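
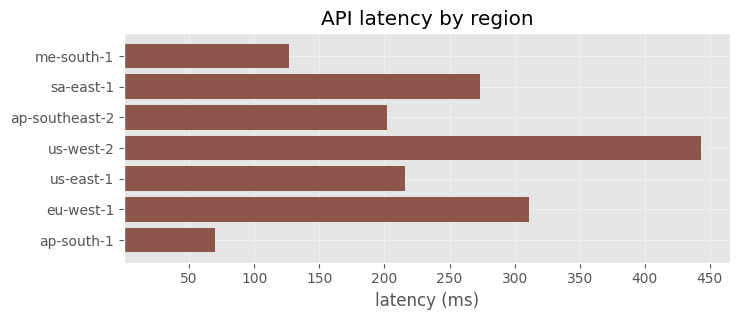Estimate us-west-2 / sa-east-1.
≈ 1.8×

us-west-2 ≈ 450, sa-east-1 ≈ 250; 450/250 ≈ 1.8.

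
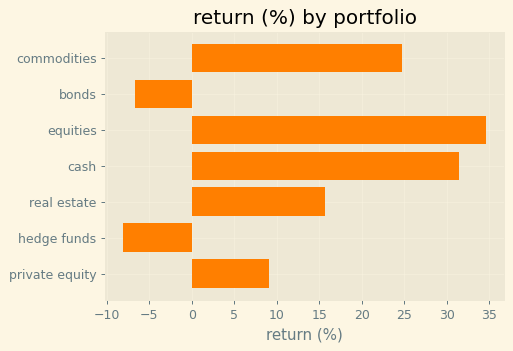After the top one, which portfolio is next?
cash

Top 3: equities ≈ 35, cash ≈ 30, commodities ≈ 25.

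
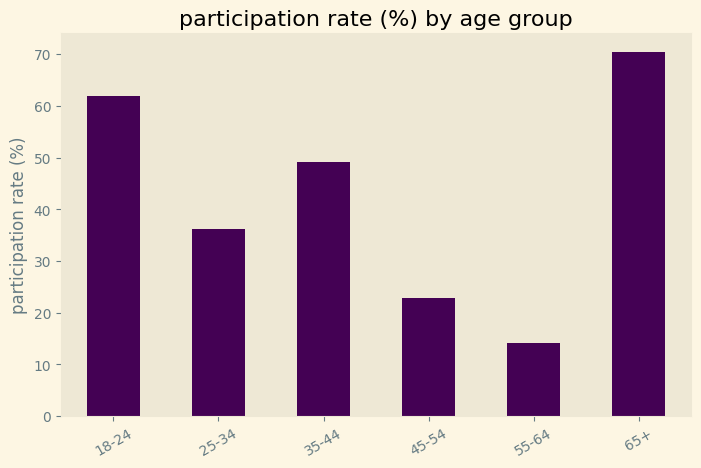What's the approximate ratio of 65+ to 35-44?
≈ 1.4×

65+ ≈ 70, 35-44 ≈ 50; 70/50 ≈ 1.4.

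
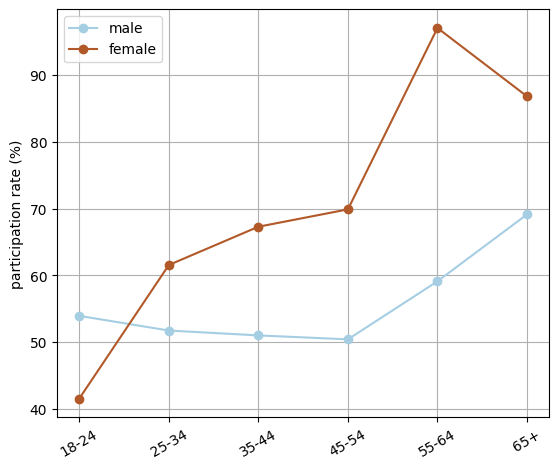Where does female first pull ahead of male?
18-24: female ≈ 40 vs male ≈ 55 (not yet); 25-34: female ≈ 60 vs male ≈ 50 (first crossover).

25-34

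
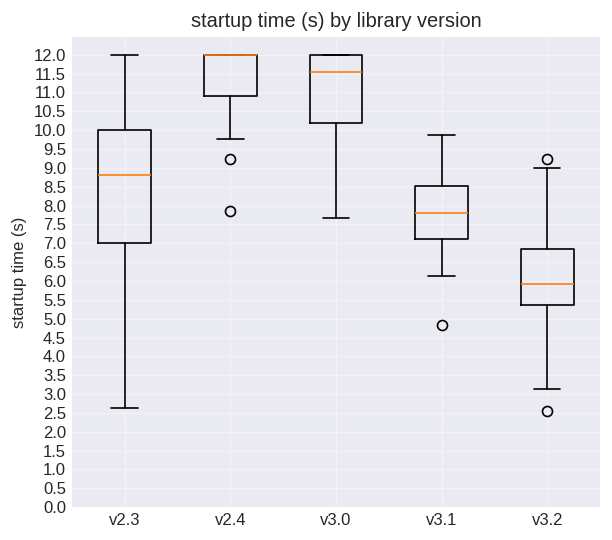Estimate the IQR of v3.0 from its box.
≈ 2.0

Q3 ≈ 12.0, Q1 ≈ 10.0; IQR ≈ 2.0.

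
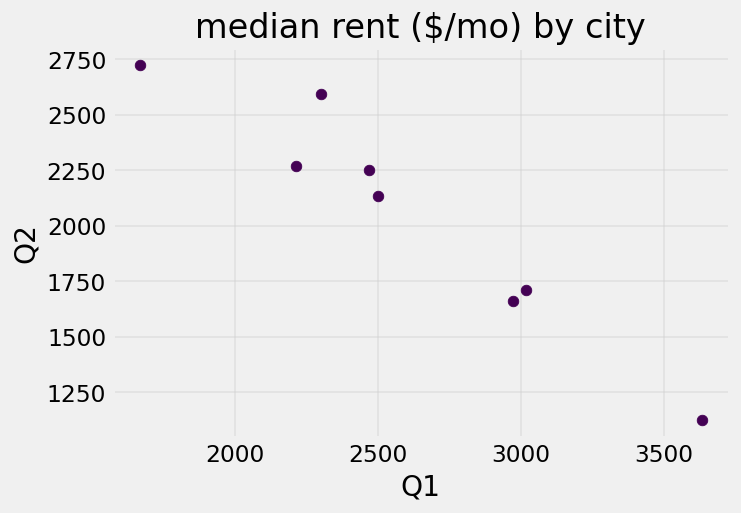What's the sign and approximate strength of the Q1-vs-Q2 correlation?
Points are negatively correlated; strong (|r| ≈ 1.0).

negative, strong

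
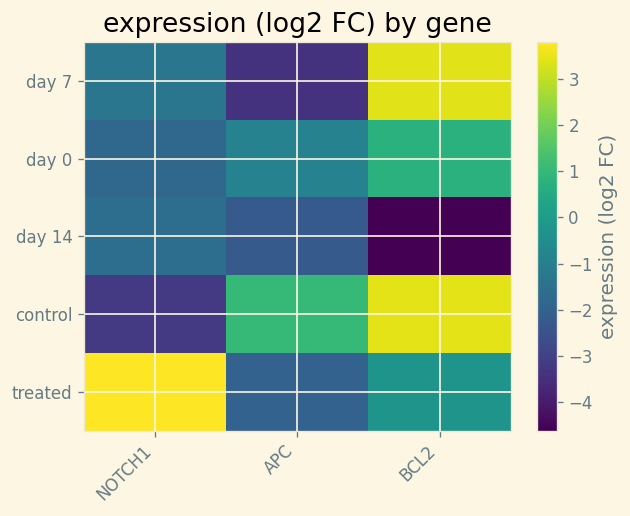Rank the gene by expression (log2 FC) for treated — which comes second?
Top 3 for treated: NOTCH1 ≈ 4, BCL2 ≈ 0, APC ≈ -2.

BCL2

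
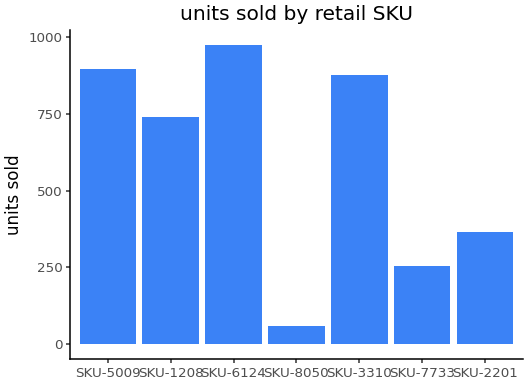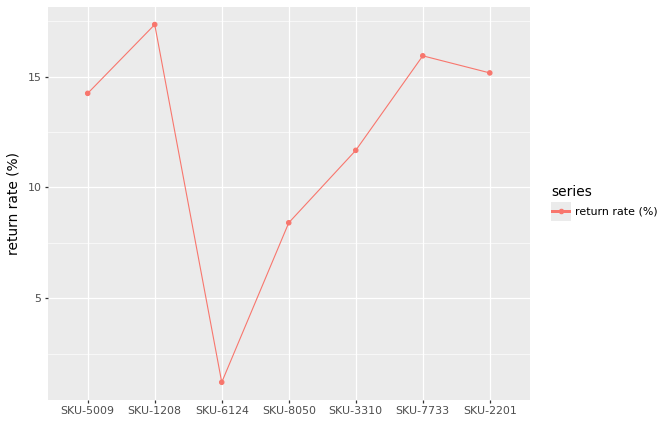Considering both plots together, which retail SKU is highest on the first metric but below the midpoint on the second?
Chart 2 median return rate (%) ≈ 14; below-median retail SKUs: SKU-6124, SKU-8050, SKU-3310. Among those, SKU-6124 has the highest units sold (≈ 1000).

SKU-6124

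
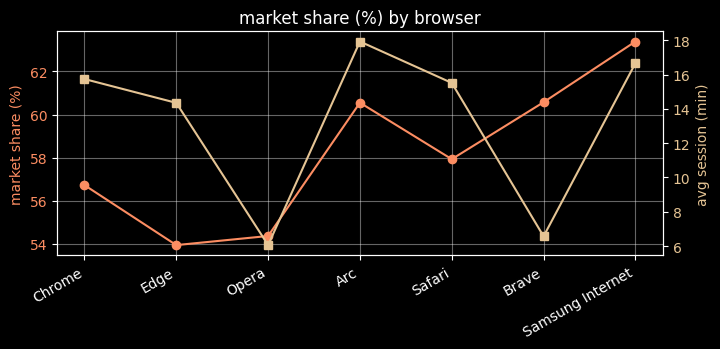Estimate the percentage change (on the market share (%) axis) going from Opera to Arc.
Opera ≈ 54, Arc ≈ 61; (61 − 54) / 54 ≈ +13%.

≈ +13%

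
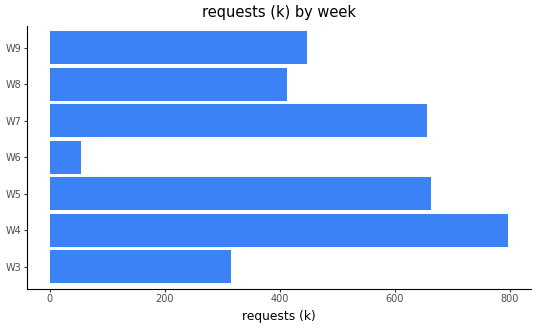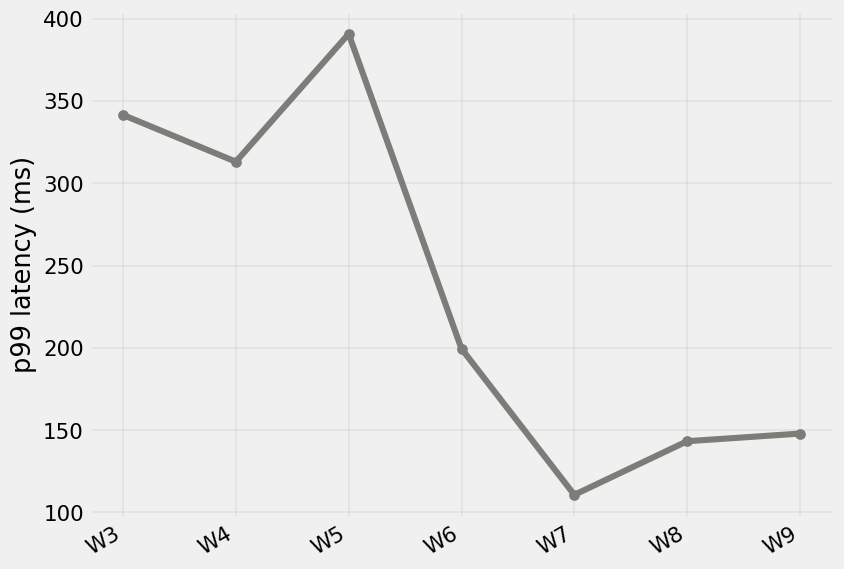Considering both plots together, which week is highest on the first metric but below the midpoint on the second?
Chart 2 median p99 latency (ms) ≈ 200; below-median weeks: W7, W8, W9. Among those, W7 has the highest requests (k) (≈ 700).

W7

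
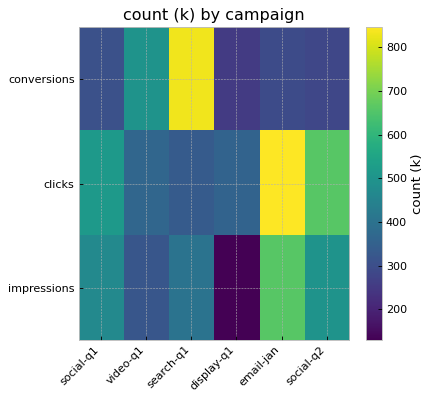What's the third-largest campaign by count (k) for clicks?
social-q1

Top 4 for clicks: email-jan ≈ 800, social-q2 ≈ 700, social-q1 ≈ 500, video-q1 ≈ 400.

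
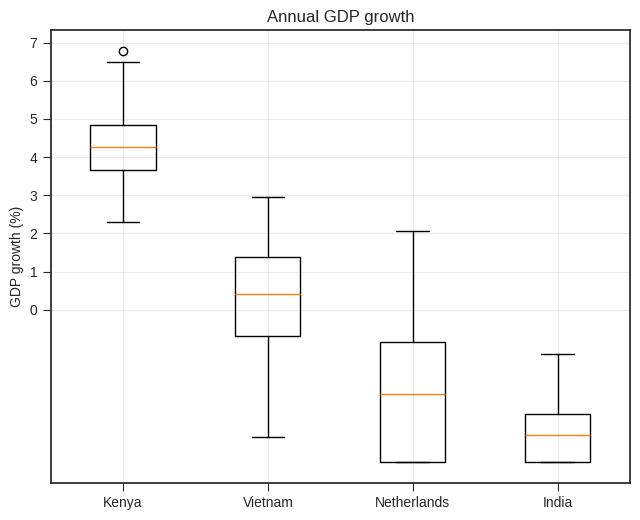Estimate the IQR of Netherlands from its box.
Q3 ≈ -1, Q1 ≈ -4; IQR ≈ 3.

≈ 3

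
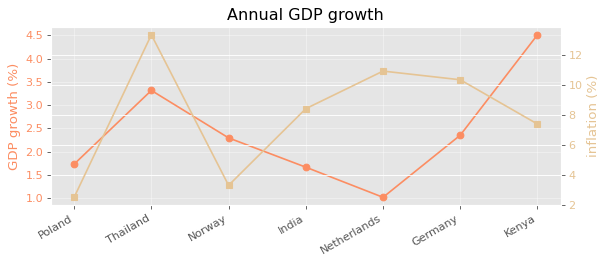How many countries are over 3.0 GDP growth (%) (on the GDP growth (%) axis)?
Above 3.0: Thailand, Kenya.

2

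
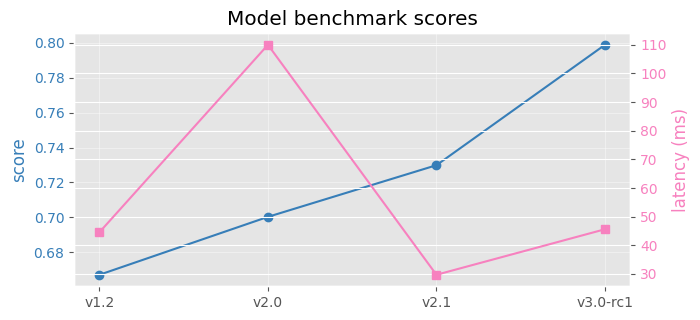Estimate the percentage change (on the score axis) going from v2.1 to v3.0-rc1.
≈ +11.1%

v2.1 ≈ 0.72, v3.0-rc1 ≈ 0.80; (0.80 − 0.72) / 0.72 ≈ +11.1%.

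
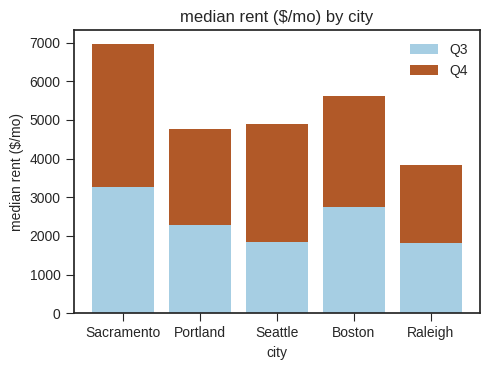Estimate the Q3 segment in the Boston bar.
Q3 top ≈ 3000, bottom ≈ 0; segment ≈ 3000.

≈ 3000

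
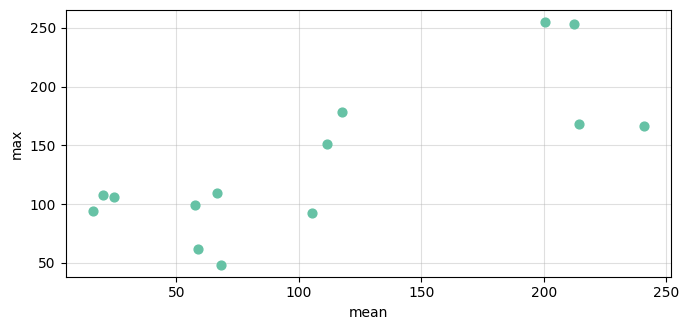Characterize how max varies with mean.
positive, strong

Points are positively correlated; strong (|r| ≈ 0.8).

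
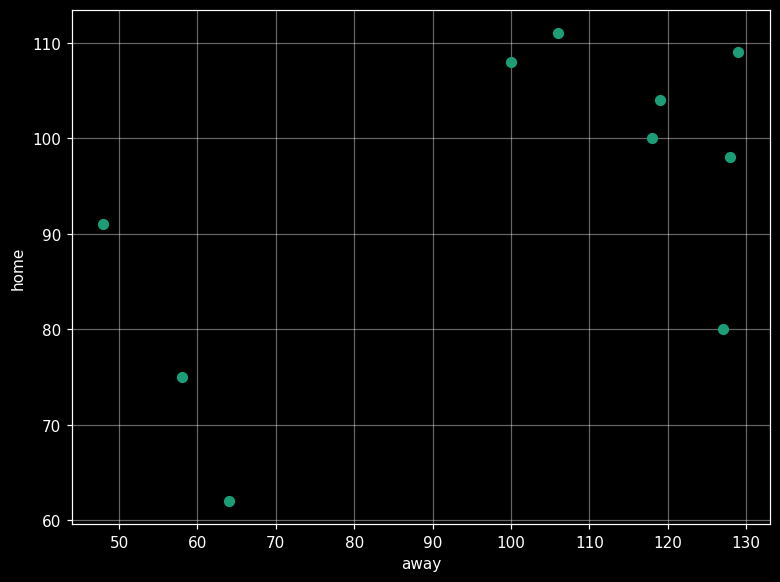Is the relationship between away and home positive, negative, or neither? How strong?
Points are positively correlated; moderate (|r| ≈ 0.6).

positive, moderate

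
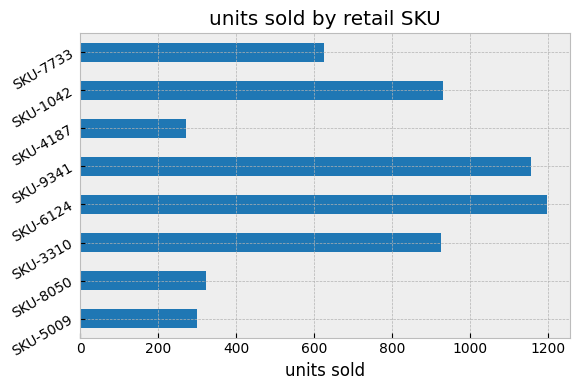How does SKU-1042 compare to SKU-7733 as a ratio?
SKU-1042 ≈ 900, SKU-7733 ≈ 600; 900/600 ≈ 1.5.

≈ 1.5×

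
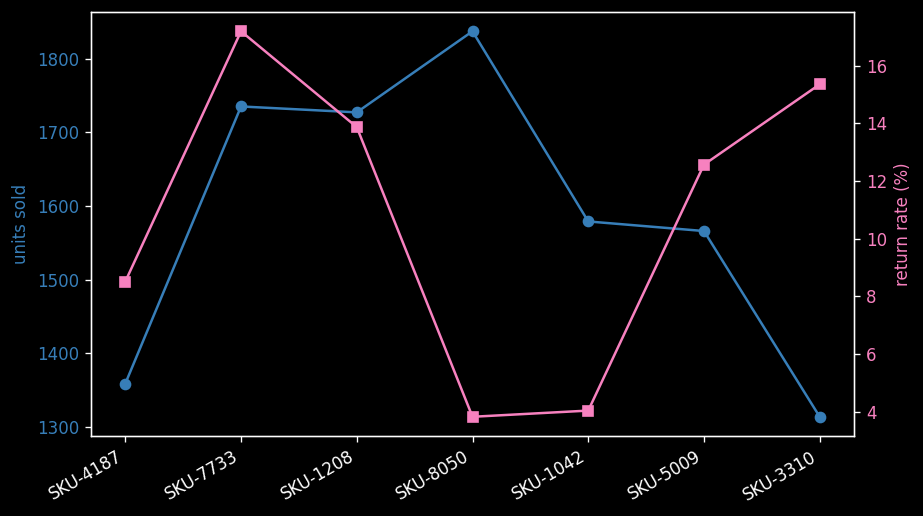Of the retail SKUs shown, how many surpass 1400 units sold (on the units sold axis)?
5

Above 1400: SKU-7733, SKU-1208, SKU-8050, SKU-1042, SKU-5009.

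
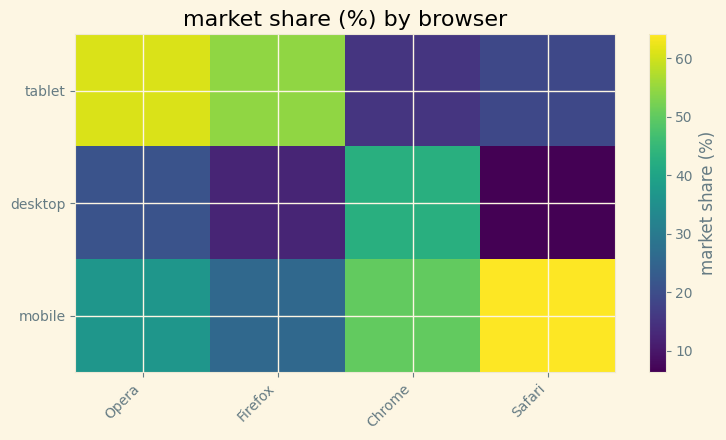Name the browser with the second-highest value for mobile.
Chrome

Top 3 for mobile: Safari ≈ 65, Chrome ≈ 50, Opera ≈ 35.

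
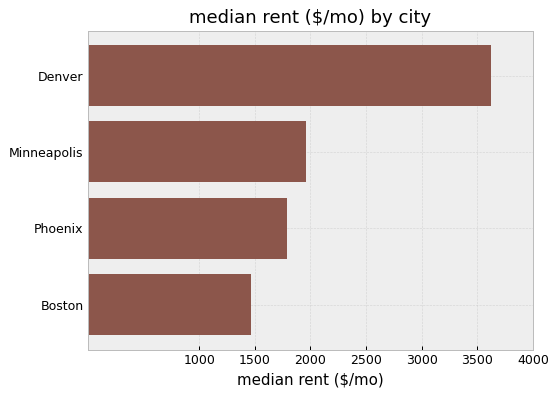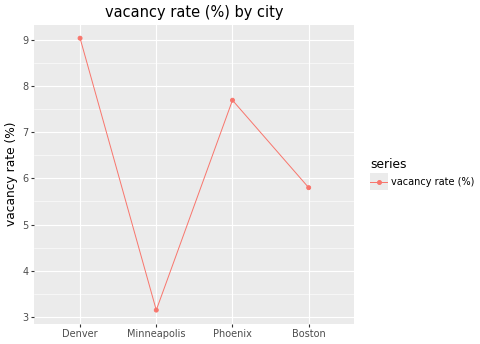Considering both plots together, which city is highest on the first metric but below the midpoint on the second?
Minneapolis

Chart 2 median vacancy rate (%) ≈ 7; below-median cities: Minneapolis, Boston. Among those, Minneapolis has the highest median rent ($/mo) (≈ 2000).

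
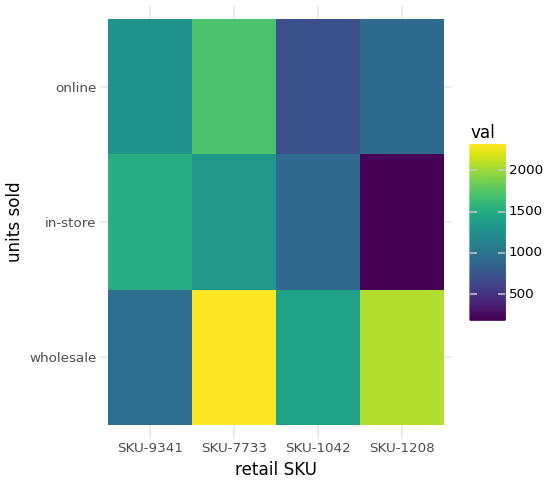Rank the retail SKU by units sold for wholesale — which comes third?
Top 4 for wholesale: SKU-7733 ≈ 2400, SKU-1208 ≈ 2000, SKU-1042 ≈ 1400, SKU-9341 ≈ 1000.

SKU-1042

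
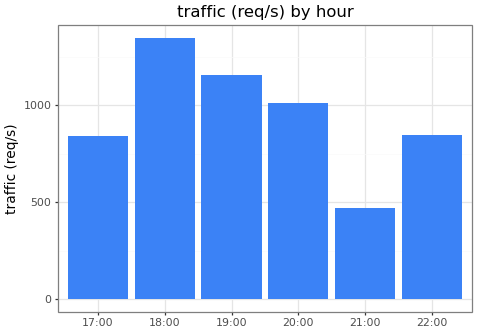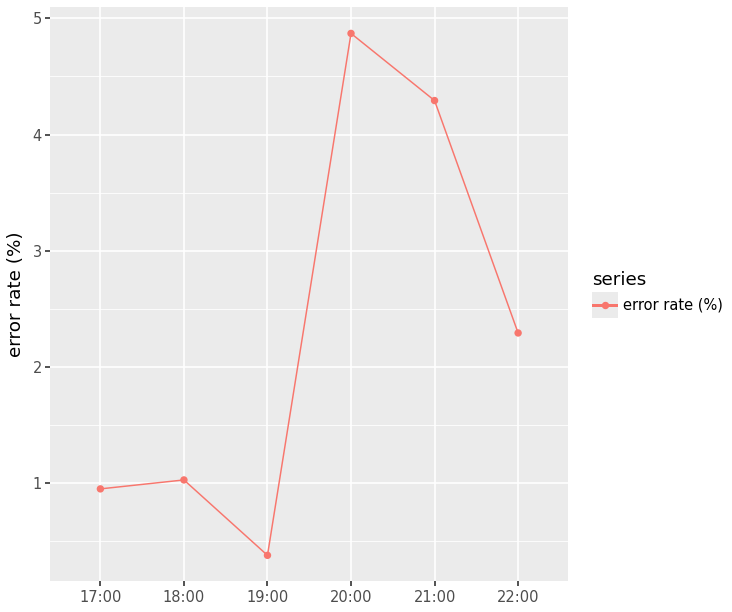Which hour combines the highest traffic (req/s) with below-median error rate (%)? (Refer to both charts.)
Chart 2 median error rate (%) ≈ 1.5; below-median hours: 17:00, 18:00, 19:00. Among those, 18:00 has the highest traffic (req/s) (≈ 1400).

18:00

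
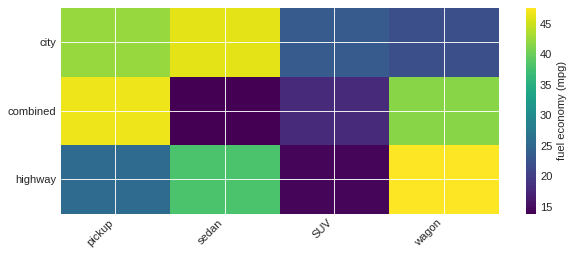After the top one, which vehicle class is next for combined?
Top 3 for combined: pickup ≈ 45, wagon ≈ 40, SUV ≈ 20.

wagon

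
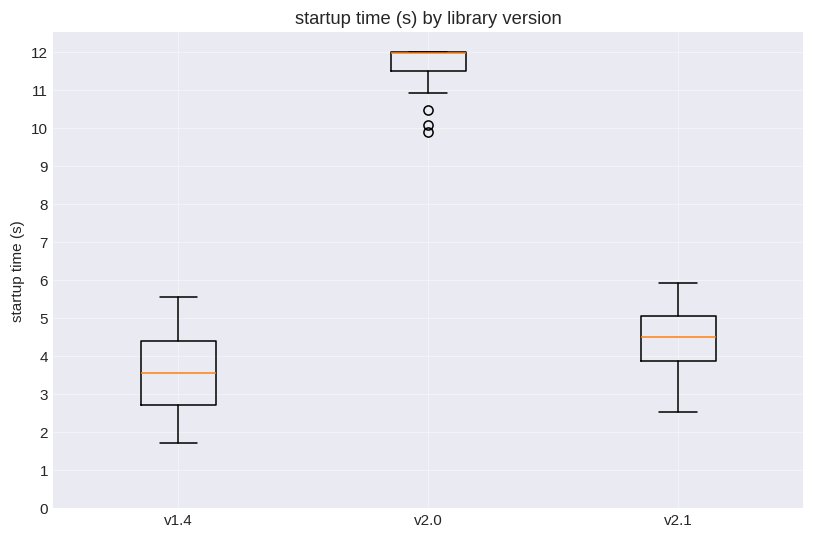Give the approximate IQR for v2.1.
Q3 ≈ 5, Q1 ≈ 4; IQR ≈ 1.

≈ 1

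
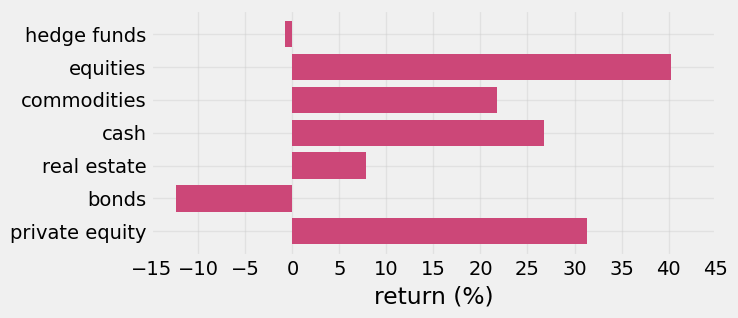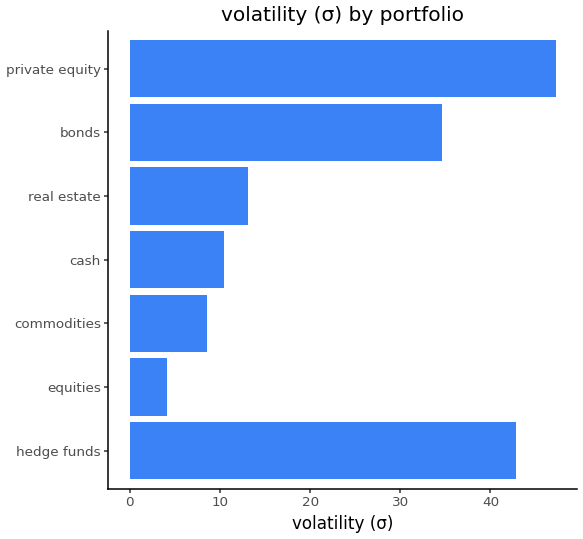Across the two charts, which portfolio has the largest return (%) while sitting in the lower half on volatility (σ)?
Chart 2 median volatility (σ) ≈ 15; below-median portfolios: equities, commodities, cash. Among those, equities has the highest return (%) (≈ 40).

equities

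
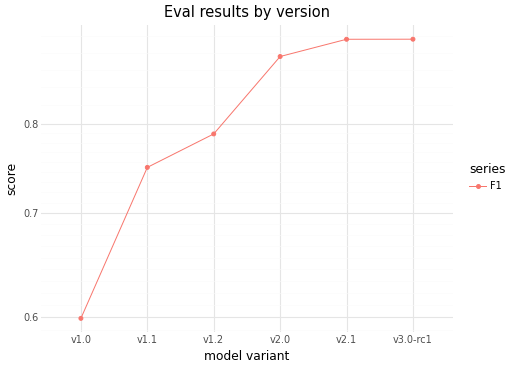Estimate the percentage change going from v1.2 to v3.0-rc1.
≈ +12.5%

v1.2 ≈ 0.80, v3.0-rc1 ≈ 0.90; (0.90 − 0.80) / 0.80 ≈ +12.5%.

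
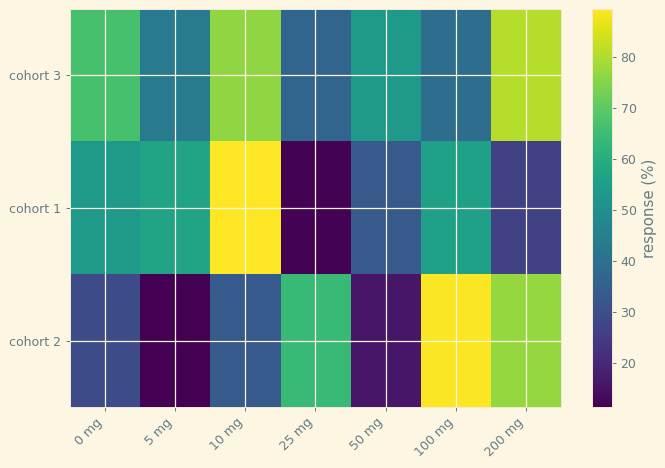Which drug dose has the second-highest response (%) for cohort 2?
Top 3 for cohort 2: 100 mg ≈ 90, 200 mg ≈ 80, 25 mg ≈ 60.

200 mg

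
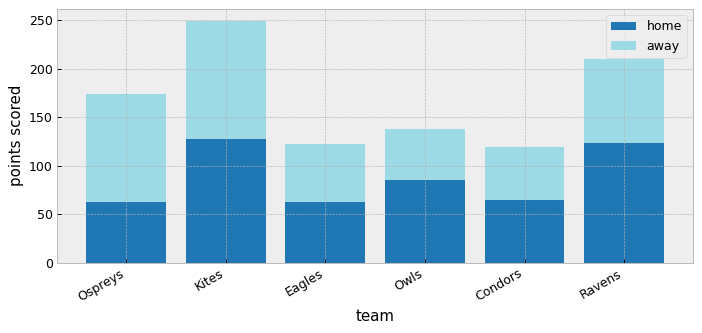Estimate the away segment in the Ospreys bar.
away top ≈ 175, bottom ≈ 50; segment ≈ 125.

≈ 125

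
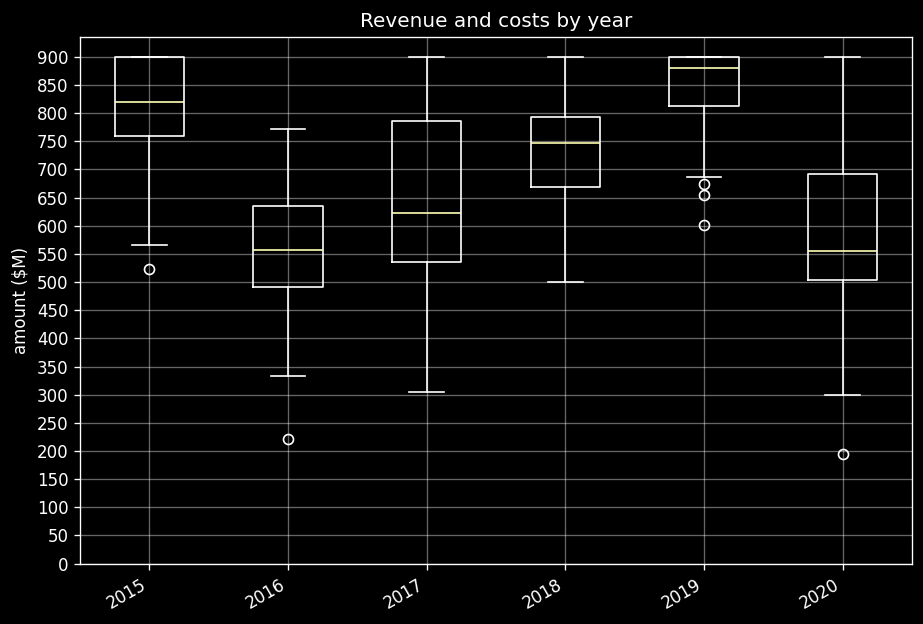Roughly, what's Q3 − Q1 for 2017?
Q3 ≈ 800, Q1 ≈ 550; IQR ≈ 250.

≈ 250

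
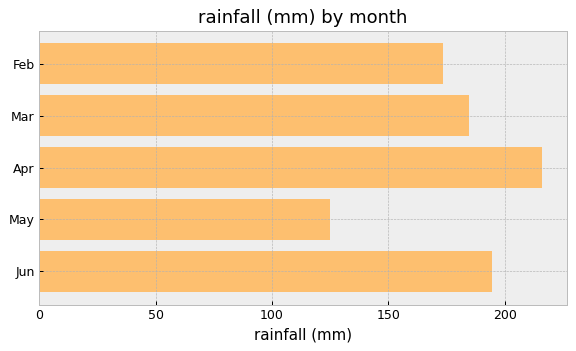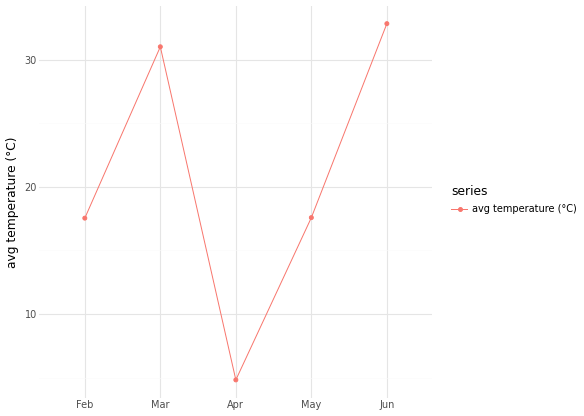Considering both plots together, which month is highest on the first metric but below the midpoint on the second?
Chart 2 median avg temperature (°C) ≈ 20; below-median months: Feb, Apr. Among those, Apr has the highest rainfall (mm) (≈ 220).

Apr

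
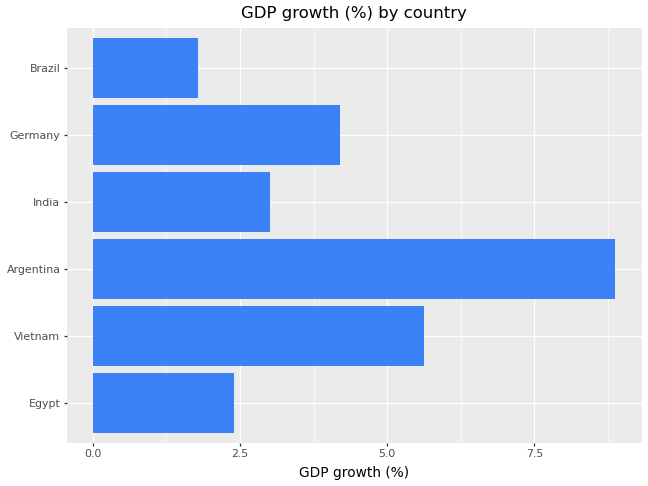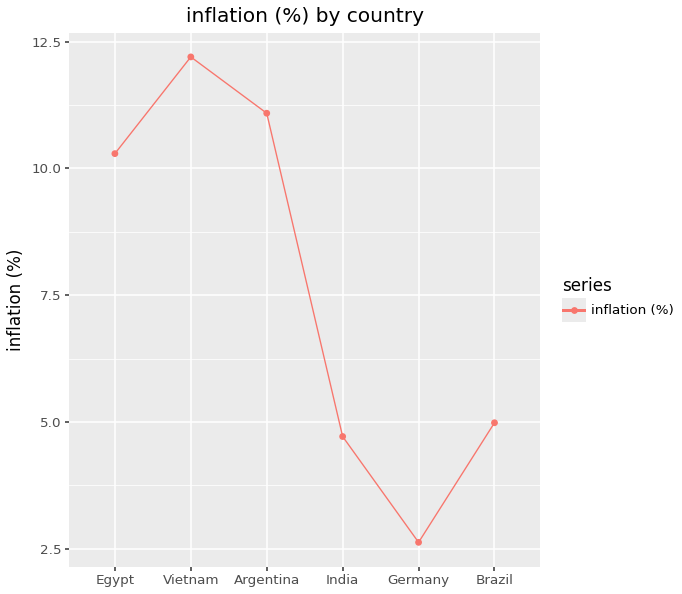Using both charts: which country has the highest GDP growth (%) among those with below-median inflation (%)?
Chart 2 median inflation (%) ≈ 8; below-median countries: India, Germany, Brazil. Among those, Germany has the highest GDP growth (%) (≈ 4).

Germany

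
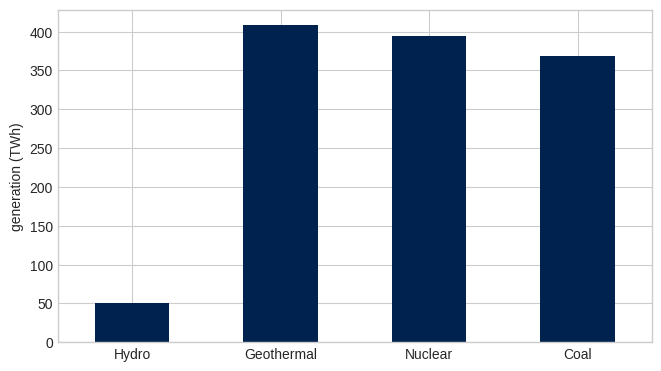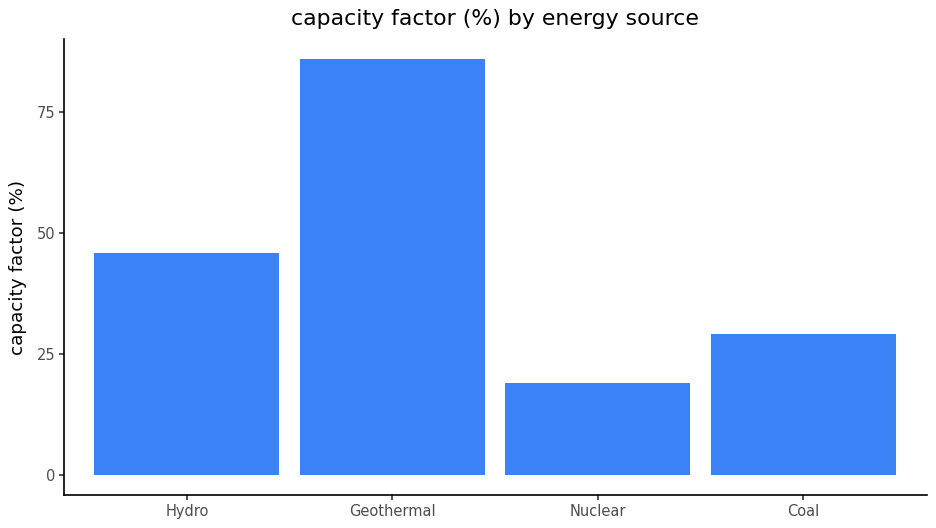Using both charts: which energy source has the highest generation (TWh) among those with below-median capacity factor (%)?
Chart 2 median capacity factor (%) ≈ 40; below-median energy sources: Nuclear, Coal. Among those, Nuclear has the highest generation (TWh) (≈ 400).

Nuclear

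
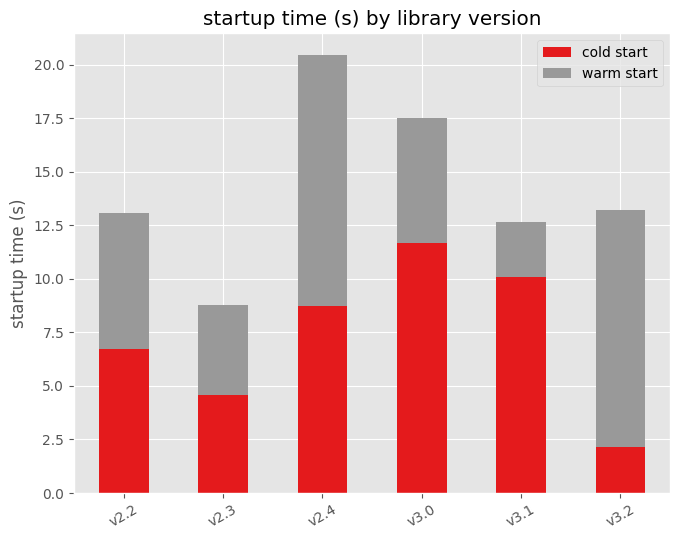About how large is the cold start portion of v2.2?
cold start top ≈ 6, bottom ≈ 0; segment ≈ 6.

≈ 6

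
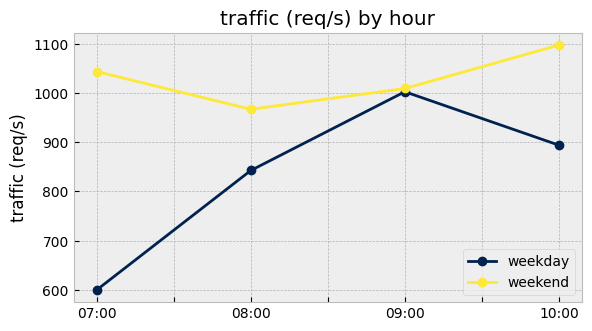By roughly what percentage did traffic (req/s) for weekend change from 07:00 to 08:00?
07:00 ≈ 1050, 08:00 ≈ 950; (950 − 1050) / 1050 ≈ -9.5%.

≈ -9.5%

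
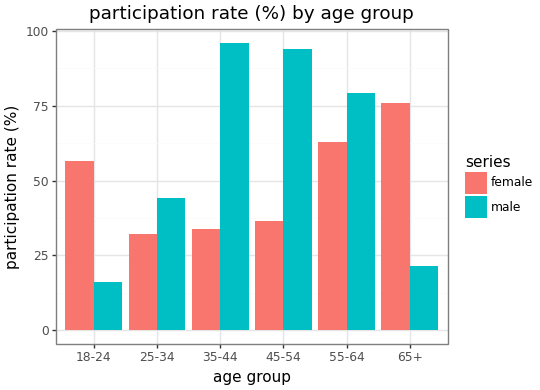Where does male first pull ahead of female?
25-34

18-24: male ≈ 20 vs female ≈ 60 (not yet); 25-34: male ≈ 40 vs female ≈ 30 (first crossover).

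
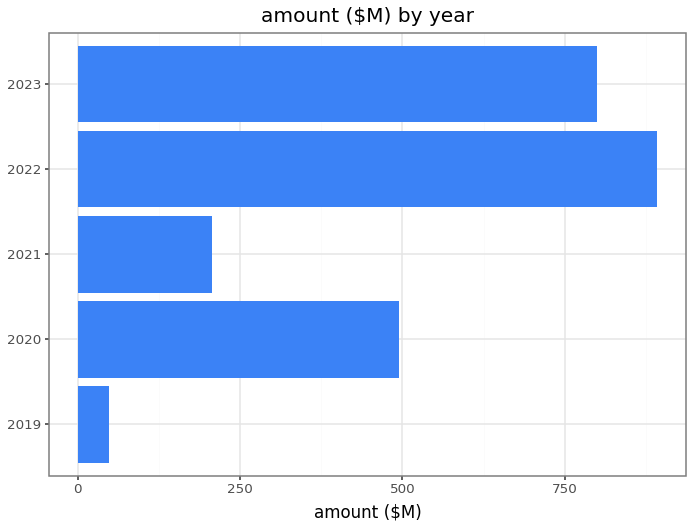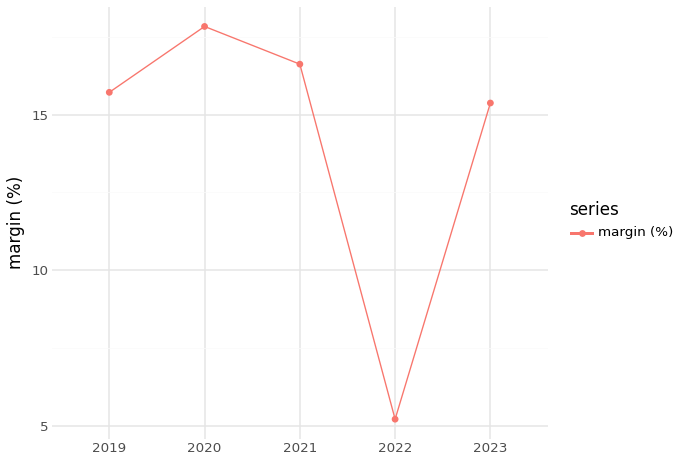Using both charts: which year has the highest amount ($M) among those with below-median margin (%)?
2022

Chart 2 median margin (%) ≈ 16; below-median years: 2022, 2023. Among those, 2022 has the highest amount ($M) (≈ 900).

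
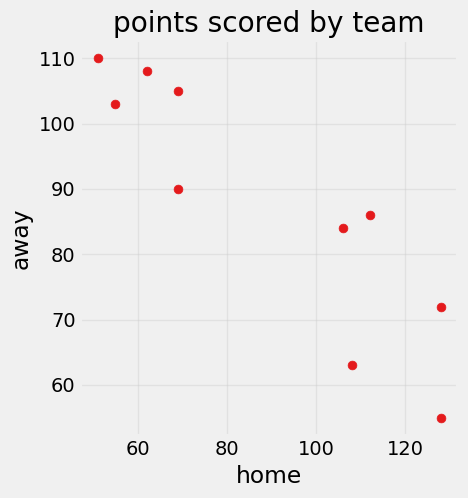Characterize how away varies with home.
Points are negatively correlated; strong (|r| ≈ 0.9).

negative, strong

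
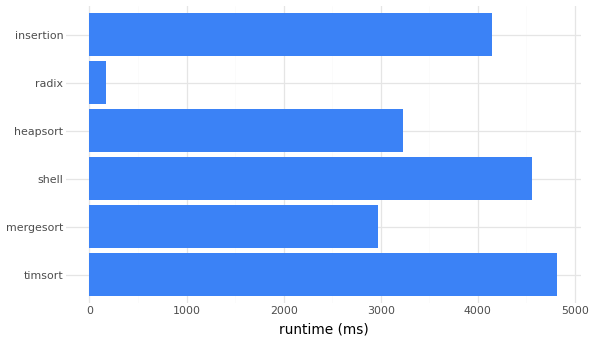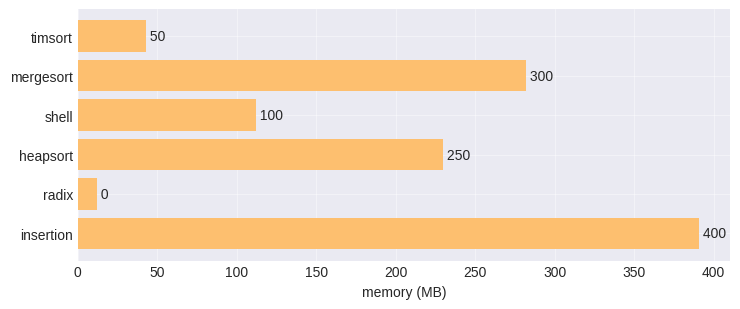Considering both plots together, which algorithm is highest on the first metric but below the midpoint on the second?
timsort

Chart 2 median memory (MB) ≈ 150; below-median algorithms: timsort, shell, radix. Among those, timsort has the highest runtime (ms) (≈ 5000).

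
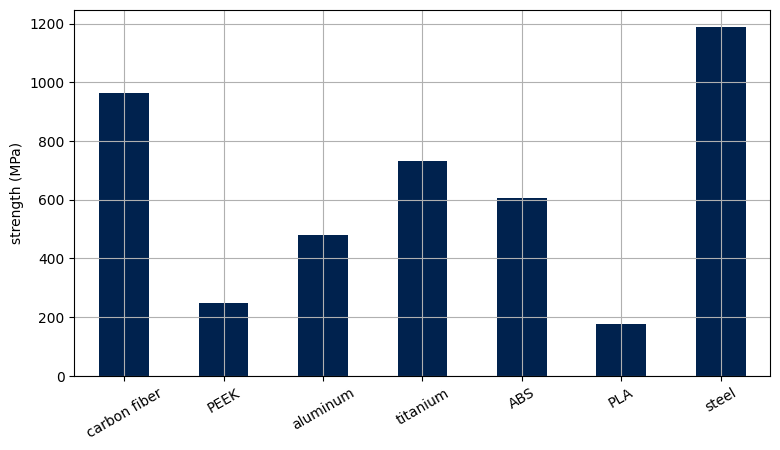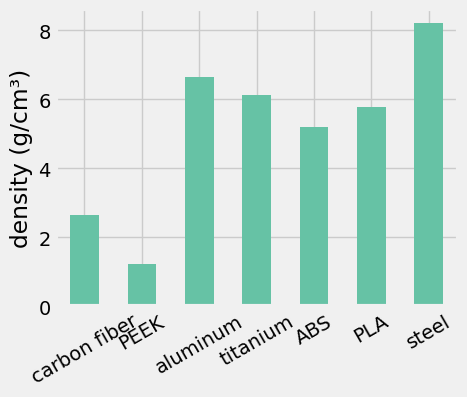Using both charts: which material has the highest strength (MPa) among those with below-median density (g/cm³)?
Chart 2 median density (g/cm³) ≈ 6; below-median materials: carbon fiber, PEEK, ABS. Among those, carbon fiber has the highest strength (MPa) (≈ 1000).

carbon fiber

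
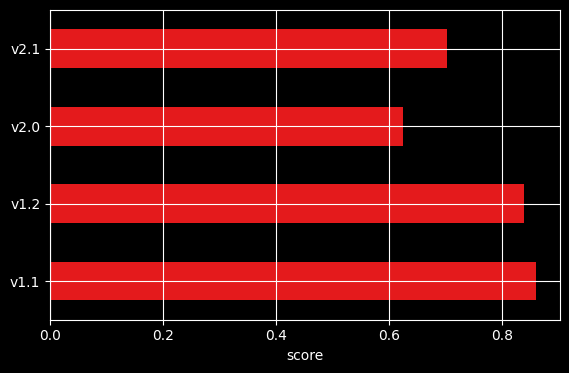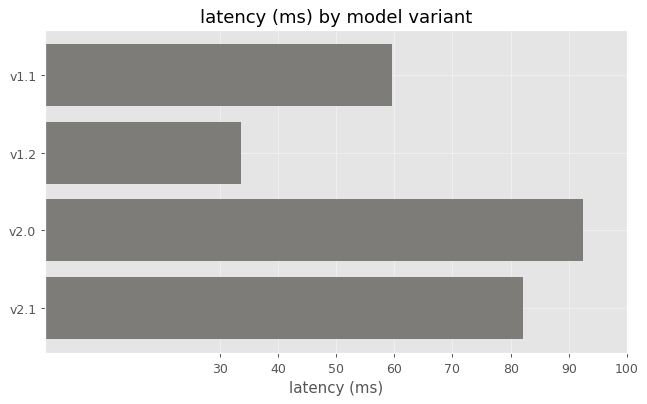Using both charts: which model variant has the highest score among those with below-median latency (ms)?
Chart 2 median latency (ms) ≈ 70; below-median model variants: v1.1, v1.2. Among those, v1.1 has the highest score (≈ 0.9).

v1.1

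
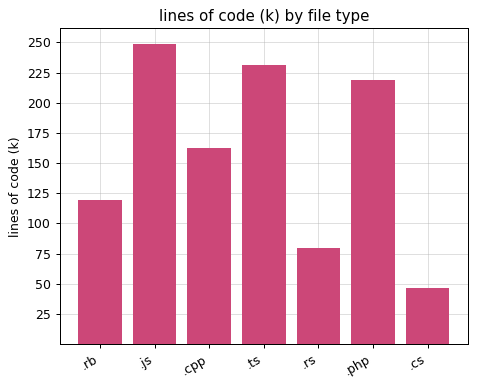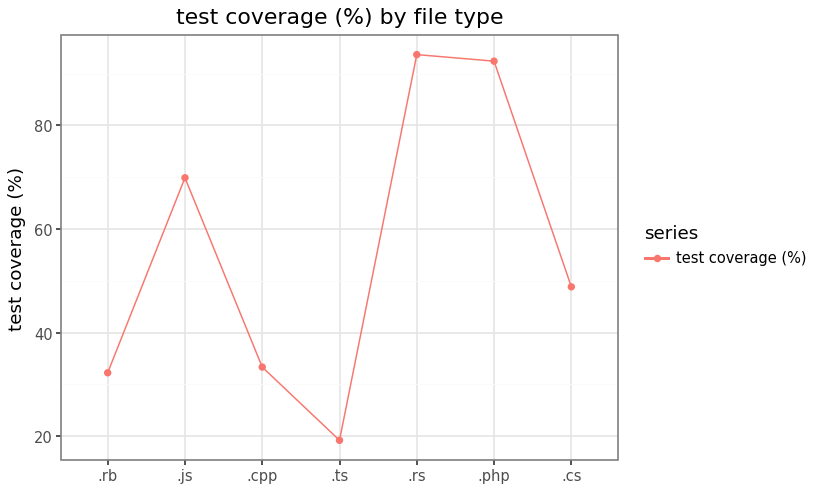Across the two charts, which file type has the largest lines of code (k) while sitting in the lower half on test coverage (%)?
.ts

Chart 2 median test coverage (%) ≈ 50; below-median file types: .rb, .cpp, .ts. Among those, .ts has the highest lines of code (k) (≈ 225).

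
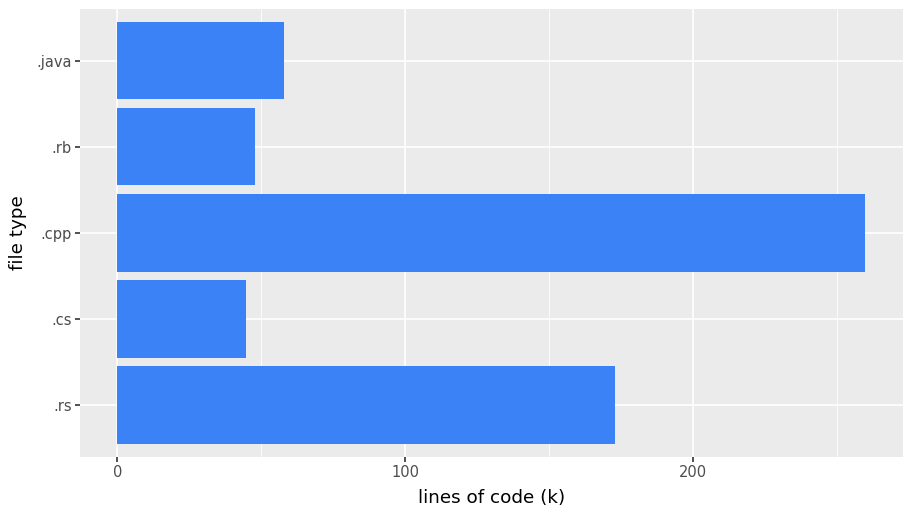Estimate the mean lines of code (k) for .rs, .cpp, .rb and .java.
≈ 131

(175 + 250 + 50 + 50) / 4 ≈ 131.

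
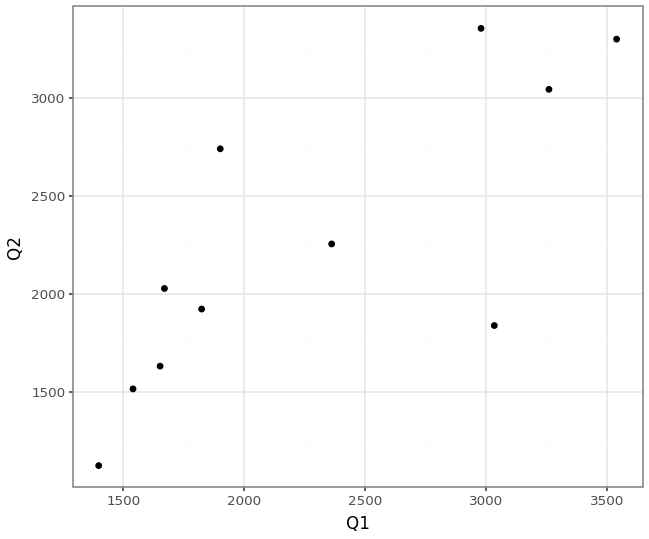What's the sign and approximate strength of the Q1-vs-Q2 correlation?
positive, strong

Points are positively correlated; strong (|r| ≈ 0.8).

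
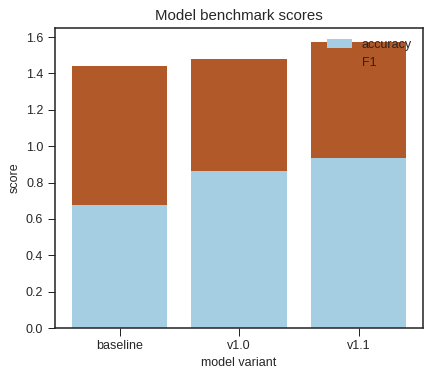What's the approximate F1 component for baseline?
≈ 0.8

F1 top ≈ 1.4, bottom ≈ 0.6; segment ≈ 0.8.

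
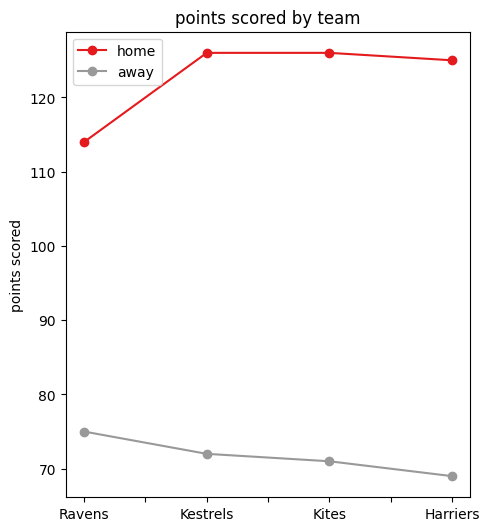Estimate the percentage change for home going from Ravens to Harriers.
≈ +8.7%

Ravens ≈ 115, Harriers ≈ 125; (125 − 115) / 115 ≈ +8.7%.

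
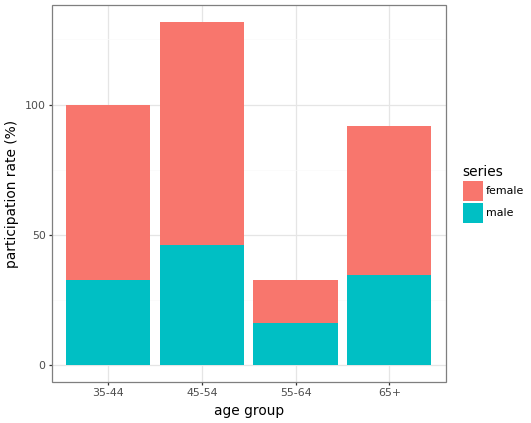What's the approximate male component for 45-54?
male top ≈ 40, bottom ≈ 0; segment ≈ 40.

≈ 40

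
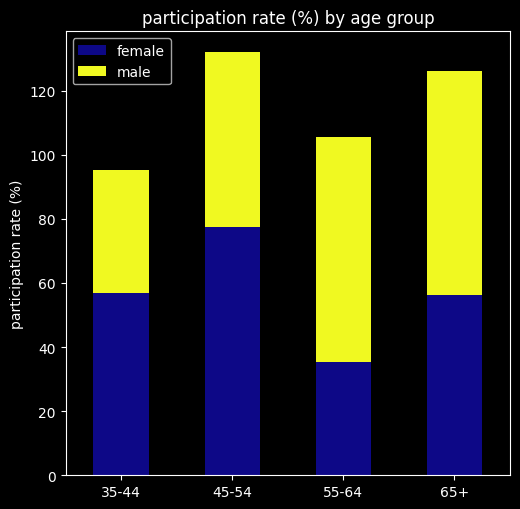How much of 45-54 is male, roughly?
≈ 60

male top ≈ 140, bottom ≈ 80; segment ≈ 60.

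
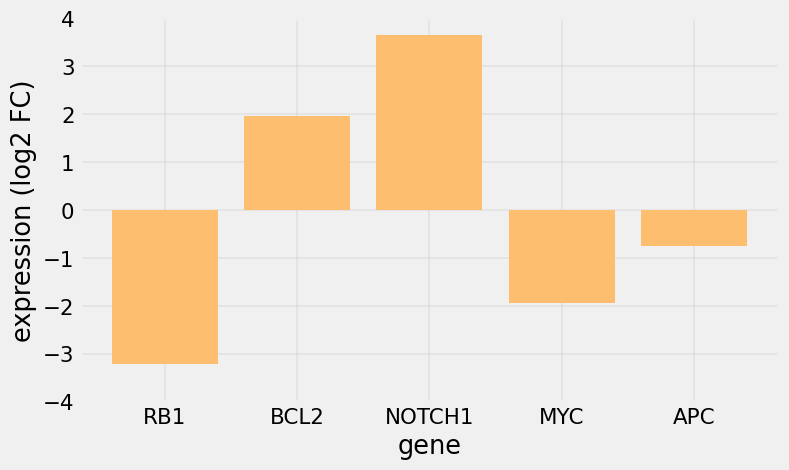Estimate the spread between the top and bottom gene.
≈ 7

Max NOTCH1 ≈ 4, min RB1 ≈ -3; range ≈ 7.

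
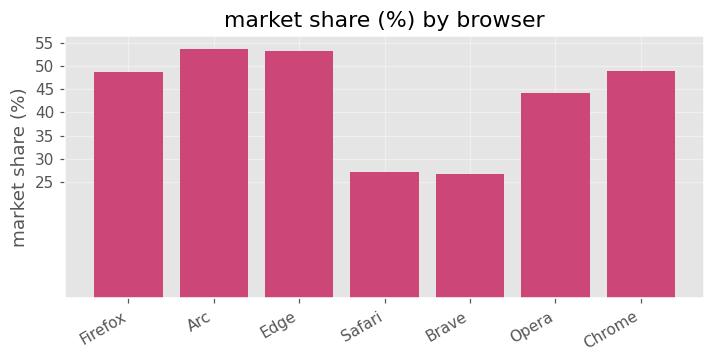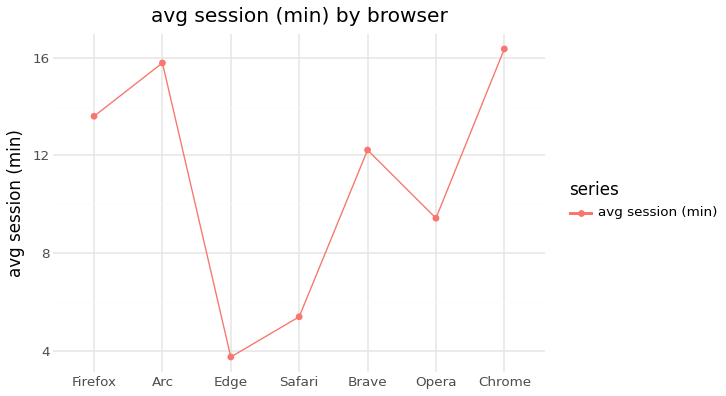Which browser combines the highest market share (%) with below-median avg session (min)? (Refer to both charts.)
Chart 2 median avg session (min) ≈ 12; below-median browsers: Edge, Safari, Opera. Among those, Edge has the highest market share (%) (≈ 55).

Edge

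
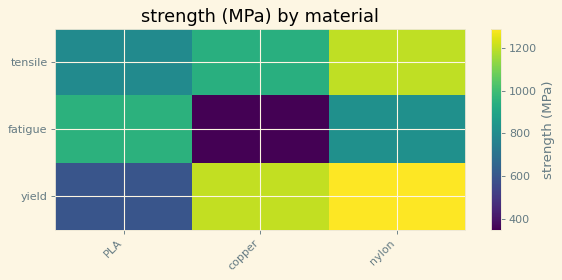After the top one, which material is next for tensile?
Top 3 for tensile: nylon ≈ 1200, copper ≈ 900, PLA ≈ 800.

copper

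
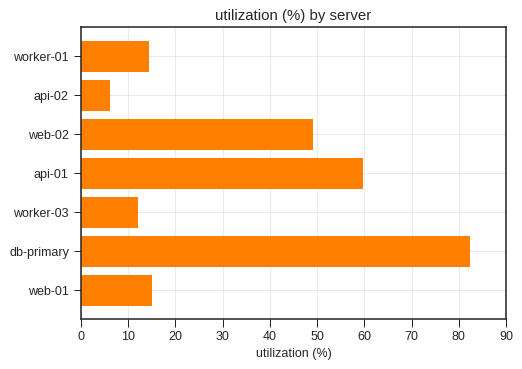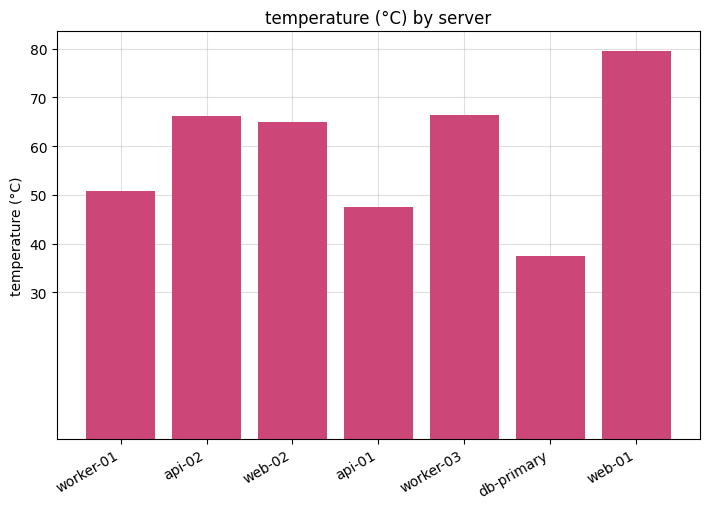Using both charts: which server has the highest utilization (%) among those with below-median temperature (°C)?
Chart 2 median temperature (°C) ≈ 70; below-median servers: worker-01, api-01, db-primary. Among those, db-primary has the highest utilization (%) (≈ 80).

db-primary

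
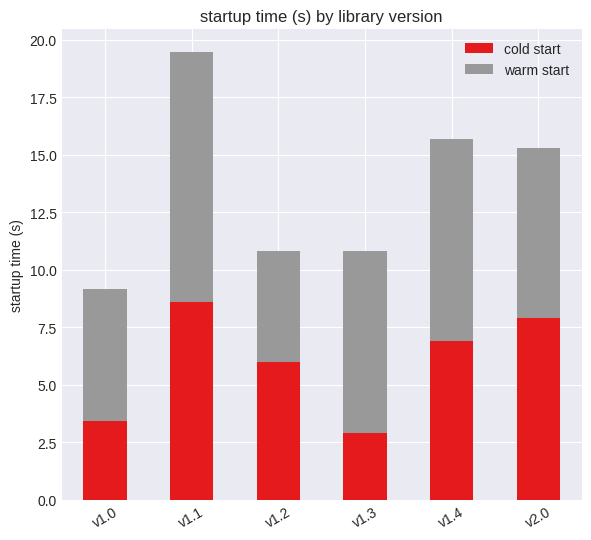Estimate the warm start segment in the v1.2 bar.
warm start top ≈ 10, bottom ≈ 6; segment ≈ 4.

≈ 4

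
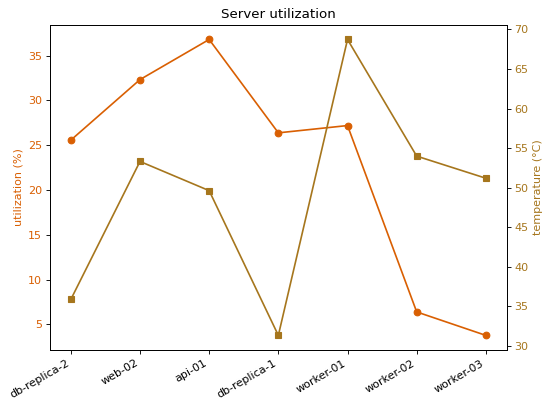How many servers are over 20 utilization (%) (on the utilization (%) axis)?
Above 20: db-replica-2, web-02, api-01, db-replica-1, worker-01.

5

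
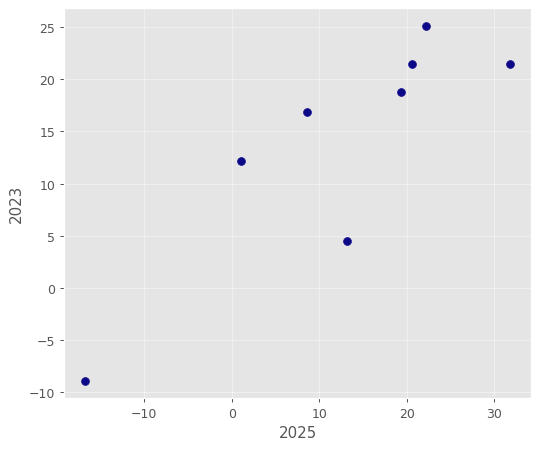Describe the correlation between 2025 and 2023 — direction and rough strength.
Points are positively correlated; strong (|r| ≈ 0.9).

positive, strong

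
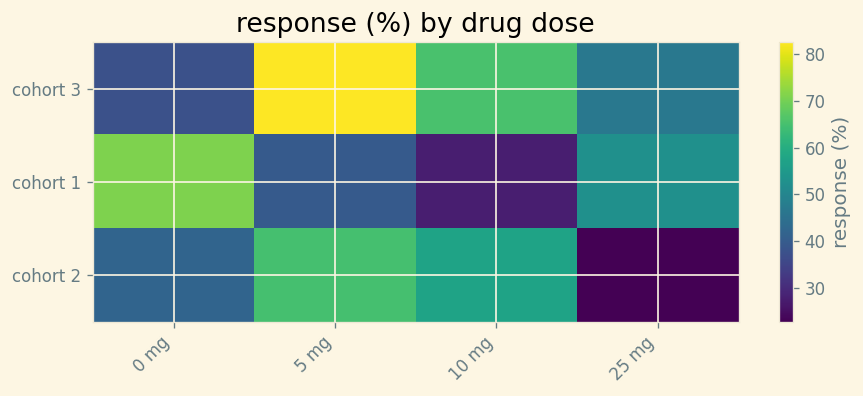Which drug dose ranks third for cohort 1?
Top 4 for cohort 1: 0 mg ≈ 70, 25 mg ≈ 50, 5 mg ≈ 40, 10 mg ≈ 30.

5 mg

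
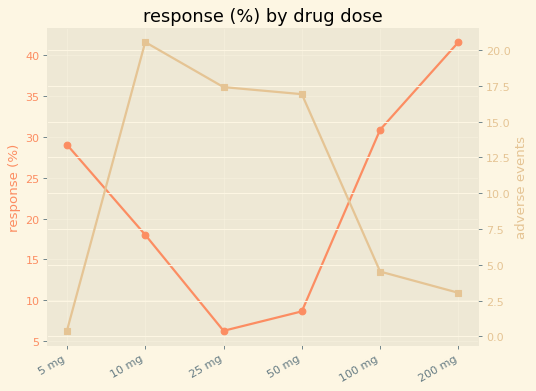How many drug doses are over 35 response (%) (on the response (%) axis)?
1

Above 35: 200 mg.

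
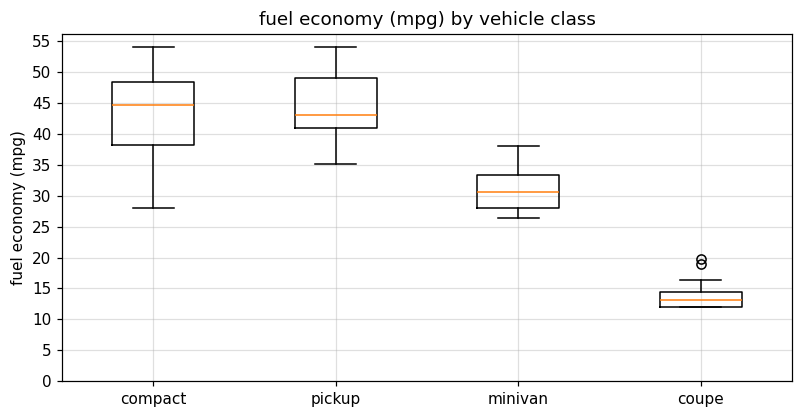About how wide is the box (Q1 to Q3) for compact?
≈ 10

Q3 ≈ 50, Q1 ≈ 40; IQR ≈ 10.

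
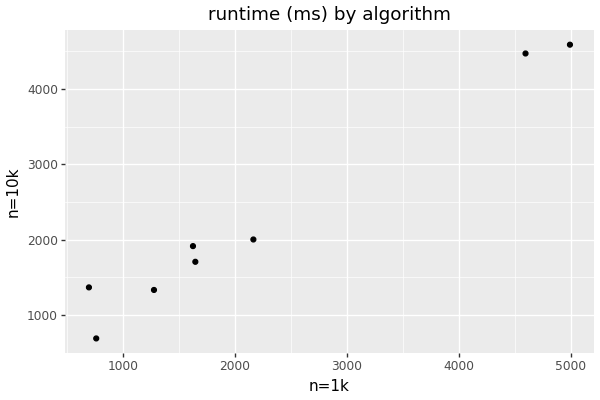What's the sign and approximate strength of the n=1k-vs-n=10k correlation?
Points are positively correlated; strong (|r| ≈ 1.0).

positive, strong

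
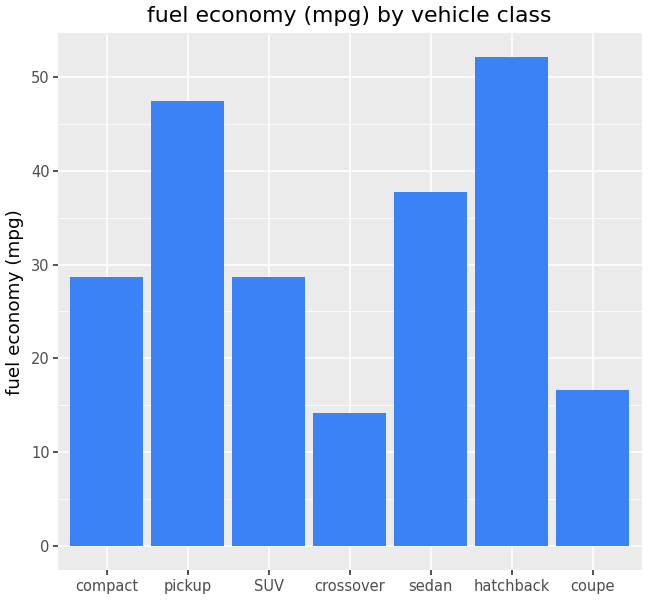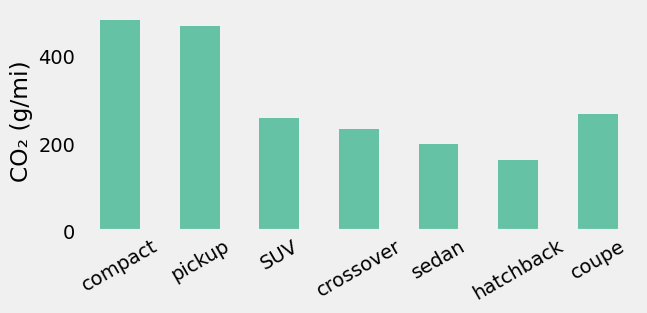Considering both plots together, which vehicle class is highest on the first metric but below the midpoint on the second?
hatchback

Chart 2 median CO₂ (g/mi) ≈ 250; below-median vehicle classes: crossover, sedan, hatchback. Among those, hatchback has the highest fuel economy (mpg) (≈ 50).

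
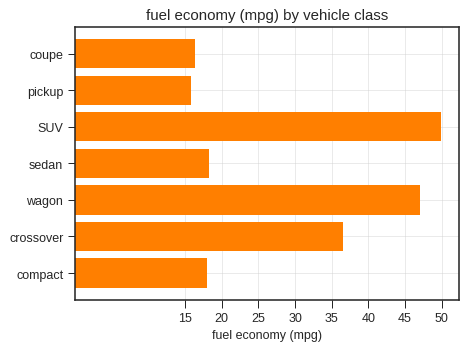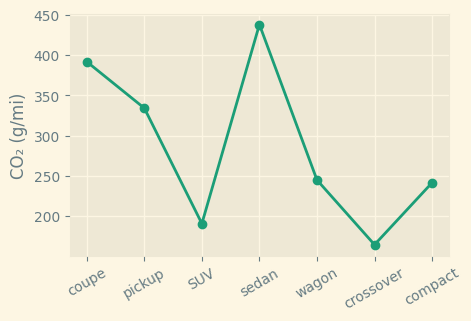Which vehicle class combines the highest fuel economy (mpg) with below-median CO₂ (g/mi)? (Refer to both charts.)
SUV

Chart 2 median CO₂ (g/mi) ≈ 250; below-median vehicle classes: SUV, crossover, compact. Among those, SUV has the highest fuel economy (mpg) (≈ 50).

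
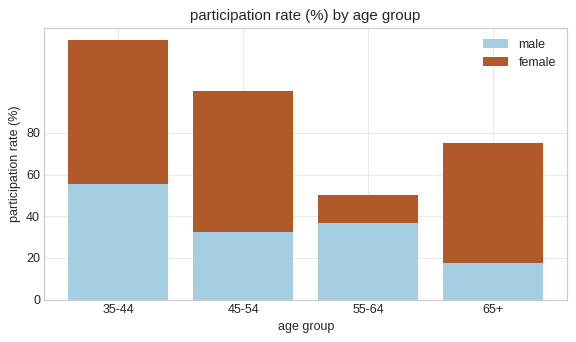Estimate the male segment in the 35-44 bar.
male top ≈ 60, bottom ≈ 0; segment ≈ 60.

≈ 60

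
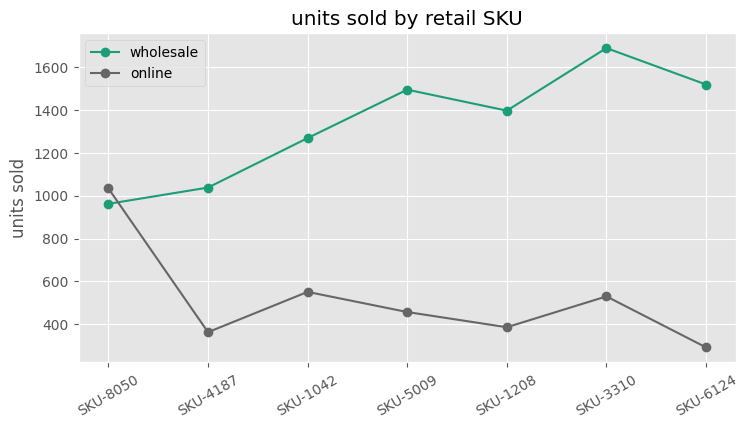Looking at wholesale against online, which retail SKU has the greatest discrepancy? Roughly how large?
SKU-6124: wholesale ≈ 1600, online ≈ 200 → gap ≈ 1400. Next-largest (SKU-3310) is only ≈ 1000.

SKU-6124, ≈ 1400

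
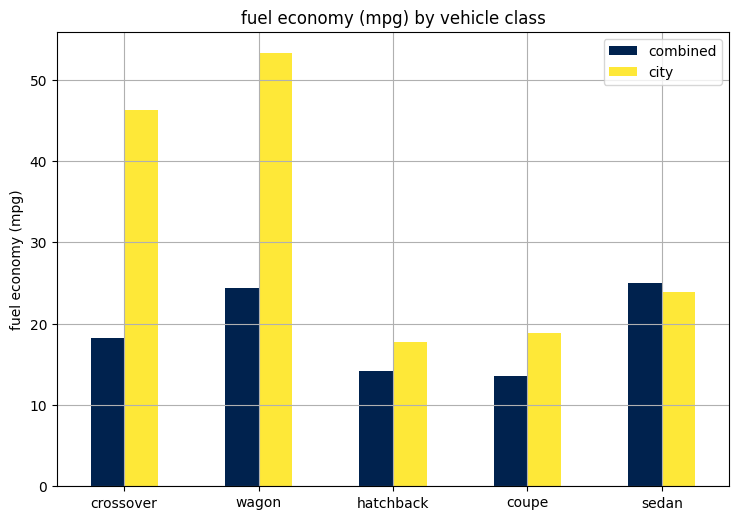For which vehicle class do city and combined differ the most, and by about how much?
wagon, ≈ 30 mpg

wagon: city ≈ 55, combined ≈ 25 → gap ≈ 30. Next-largest (crossover) is only ≈ 25.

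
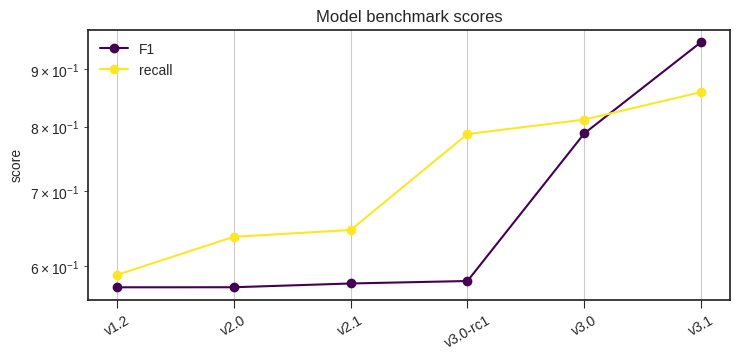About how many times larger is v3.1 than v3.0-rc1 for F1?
≈ 1.58×

v3.1 ≈ 0.95, v3.0-rc1 ≈ 0.60; 0.95/0.60 ≈ 1.58.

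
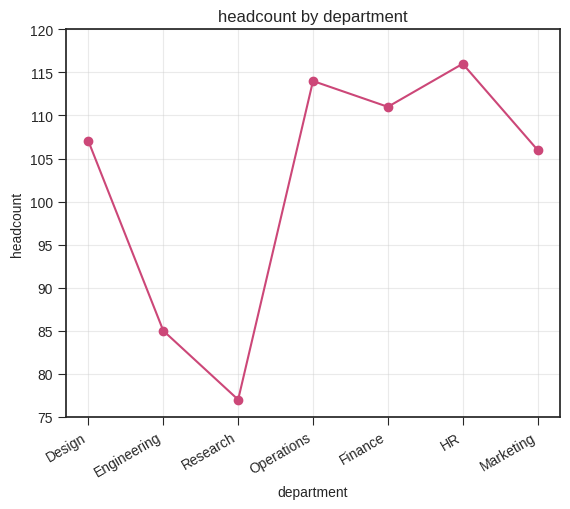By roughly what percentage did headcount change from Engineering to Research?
≈ -11.8%

Engineering ≈ 85, Research ≈ 75; (75 − 85) / 85 ≈ -11.8%.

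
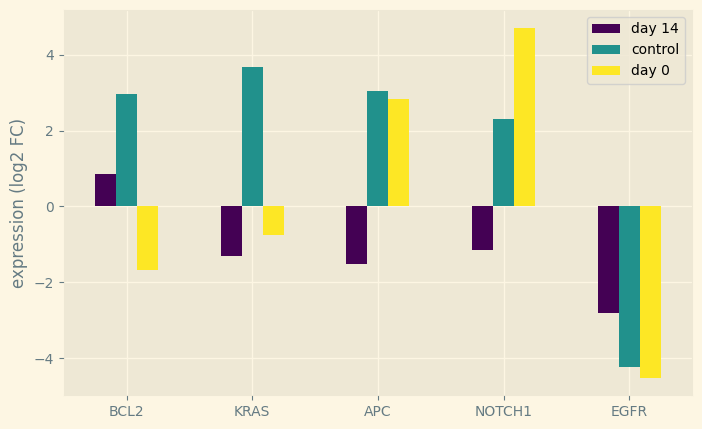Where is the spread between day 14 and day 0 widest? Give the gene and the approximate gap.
NOTCH1, ≈ 6 log2 FC

NOTCH1: day 14 ≈ -1, day 0 ≈ 5 → gap ≈ 6. Next-largest (APC) is only ≈ 5.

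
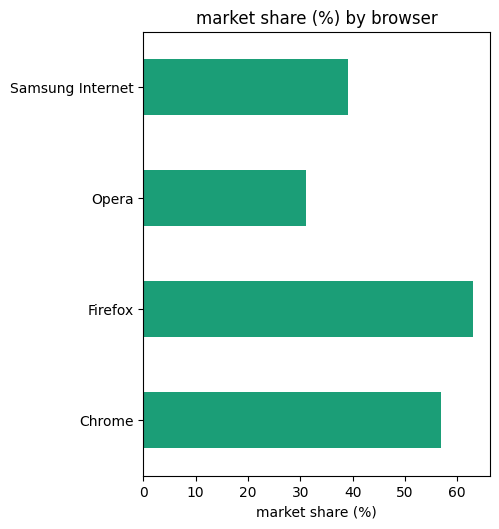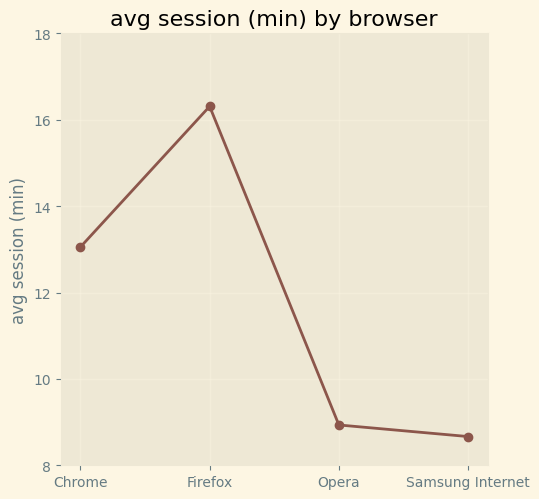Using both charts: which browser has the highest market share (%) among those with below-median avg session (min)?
Samsung Internet

Chart 2 median avg session (min) ≈ 10; below-median browsers: Opera, Samsung Internet. Among those, Samsung Internet has the highest market share (%) (≈ 40).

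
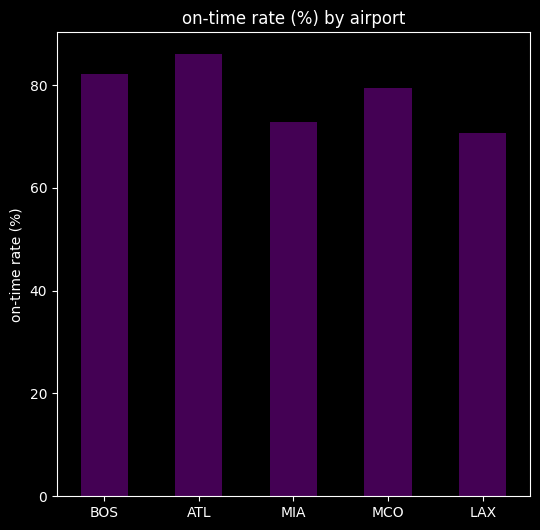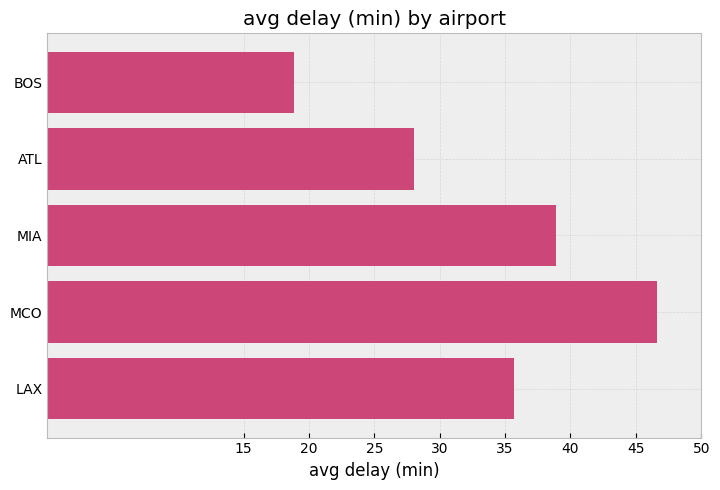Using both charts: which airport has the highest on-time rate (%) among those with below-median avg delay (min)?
ATL

Chart 2 median avg delay (min) ≈ 35; below-median airports: BOS, ATL. Among those, ATL has the highest on-time rate (%) (≈ 90).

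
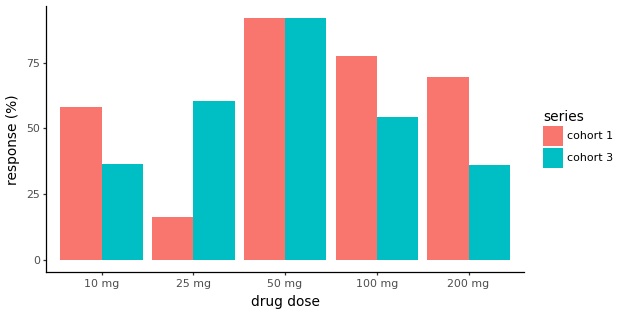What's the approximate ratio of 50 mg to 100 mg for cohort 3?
≈ 1.8×

50 mg ≈ 90, 100 mg ≈ 50; 90/50 ≈ 1.8.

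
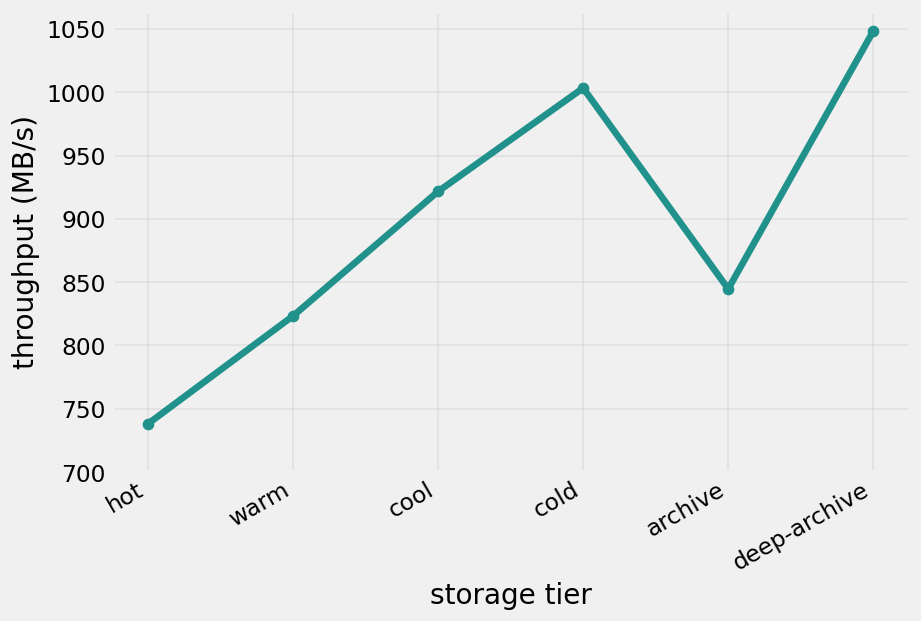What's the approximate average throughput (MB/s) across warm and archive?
≈ 825

(800 + 850) / 2 ≈ 825.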